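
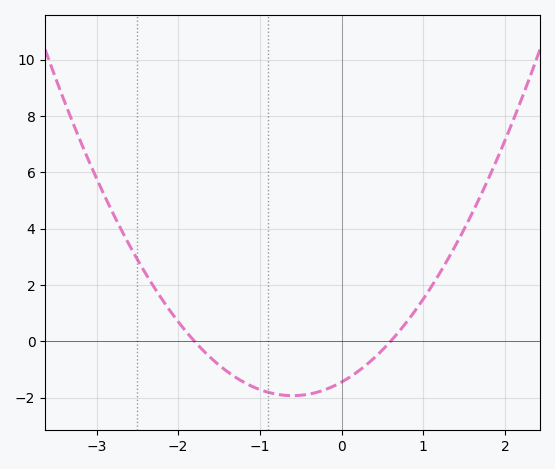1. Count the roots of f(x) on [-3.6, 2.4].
2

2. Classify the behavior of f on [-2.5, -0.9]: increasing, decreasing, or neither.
decreasing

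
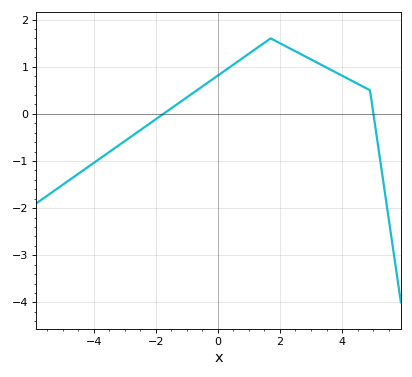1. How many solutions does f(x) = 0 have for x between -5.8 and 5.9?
2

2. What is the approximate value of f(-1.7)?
0.024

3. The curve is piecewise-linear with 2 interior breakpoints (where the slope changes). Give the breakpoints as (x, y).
(1.7, 1.6); (4.9, 0.5)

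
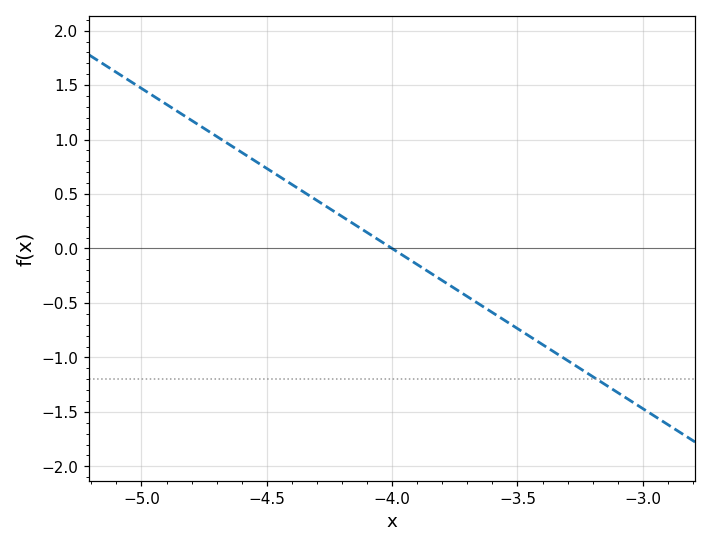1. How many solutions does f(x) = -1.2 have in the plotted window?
1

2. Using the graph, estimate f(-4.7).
1.03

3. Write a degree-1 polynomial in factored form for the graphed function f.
y = -1.47(x + 4)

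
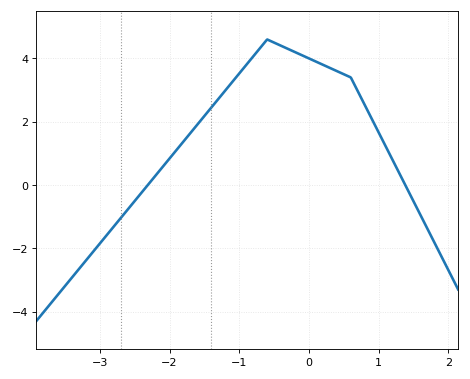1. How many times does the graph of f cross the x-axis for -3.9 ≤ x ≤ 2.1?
2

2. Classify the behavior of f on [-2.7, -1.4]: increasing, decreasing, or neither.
increasing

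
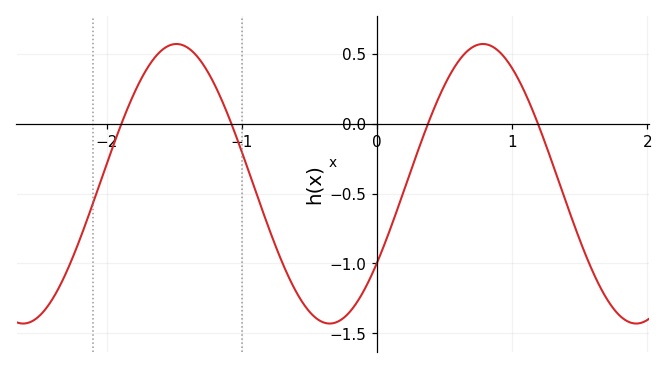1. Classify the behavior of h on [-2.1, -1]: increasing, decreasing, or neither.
neither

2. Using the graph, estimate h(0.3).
-0.2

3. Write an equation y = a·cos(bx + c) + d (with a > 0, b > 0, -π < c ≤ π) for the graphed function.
y = 1cos(2.77x - 2.17) - 0.43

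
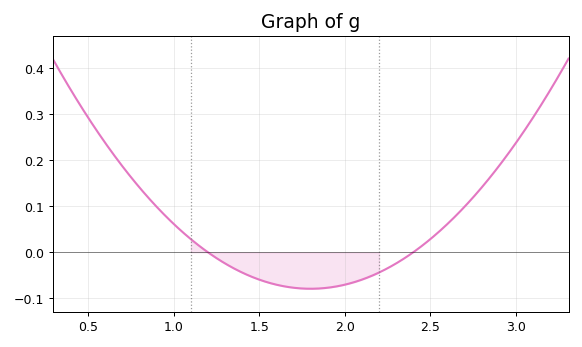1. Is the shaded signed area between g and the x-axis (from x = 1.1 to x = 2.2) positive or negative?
negative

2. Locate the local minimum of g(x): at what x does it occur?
1.8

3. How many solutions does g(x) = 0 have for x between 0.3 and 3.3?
2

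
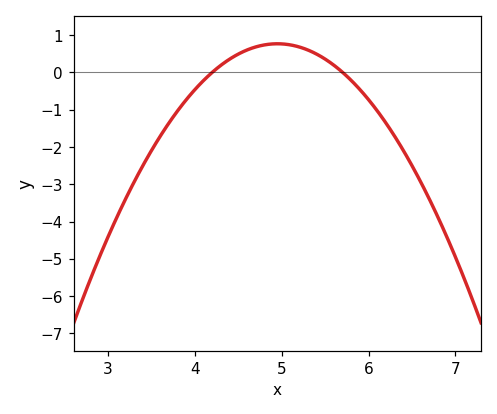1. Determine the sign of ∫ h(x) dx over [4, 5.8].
positive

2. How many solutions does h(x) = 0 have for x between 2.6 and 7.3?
2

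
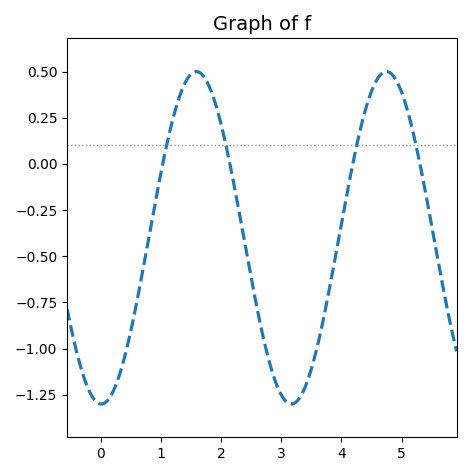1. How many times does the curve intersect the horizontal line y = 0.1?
4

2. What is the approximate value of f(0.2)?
-1.25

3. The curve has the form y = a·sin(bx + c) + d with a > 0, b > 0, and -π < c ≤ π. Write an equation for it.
y = 0.9sin(2x - 1.6) - 0.4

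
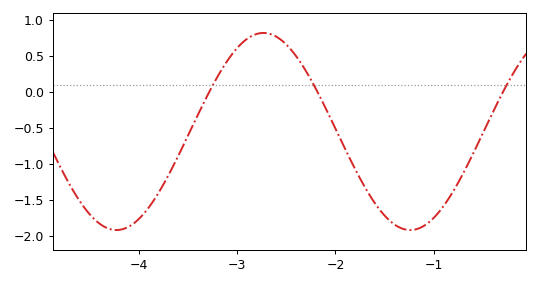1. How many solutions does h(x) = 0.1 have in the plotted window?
3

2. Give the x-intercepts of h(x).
-3.3, -2.2, -0.3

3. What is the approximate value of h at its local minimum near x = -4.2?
-1.9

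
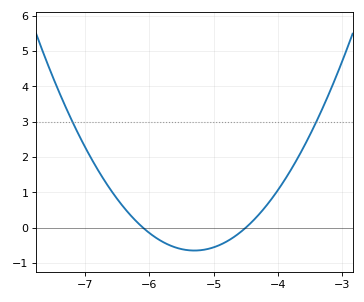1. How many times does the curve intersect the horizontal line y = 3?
2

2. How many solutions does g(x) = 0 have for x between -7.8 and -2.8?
2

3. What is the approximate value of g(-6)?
-0.151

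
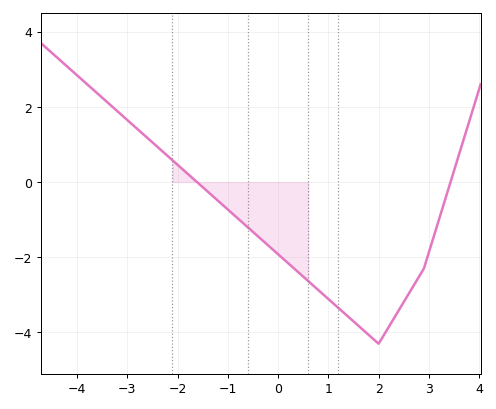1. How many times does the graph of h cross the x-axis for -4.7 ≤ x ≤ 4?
2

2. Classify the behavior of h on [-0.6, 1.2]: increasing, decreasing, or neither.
decreasing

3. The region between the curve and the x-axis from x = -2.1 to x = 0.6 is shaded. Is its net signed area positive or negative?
negative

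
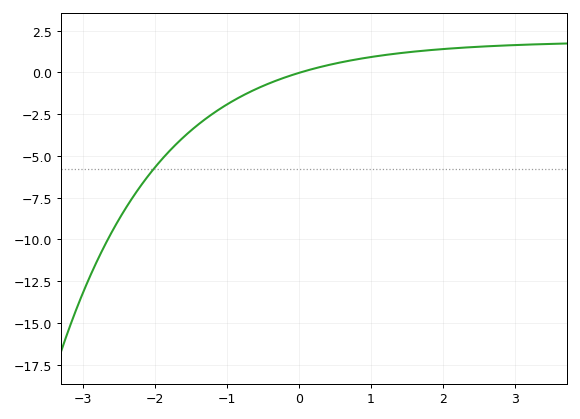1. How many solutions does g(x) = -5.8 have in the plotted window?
1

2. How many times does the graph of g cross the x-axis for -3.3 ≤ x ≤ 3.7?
1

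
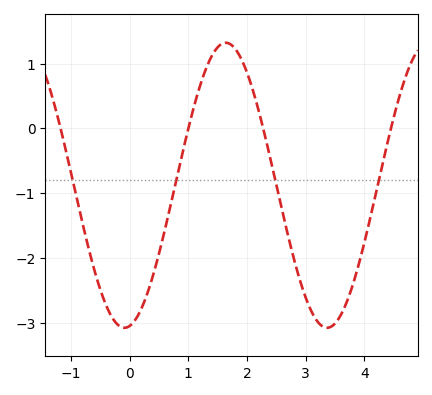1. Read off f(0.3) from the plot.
-2.6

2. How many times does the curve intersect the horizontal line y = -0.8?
4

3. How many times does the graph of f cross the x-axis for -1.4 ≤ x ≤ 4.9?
4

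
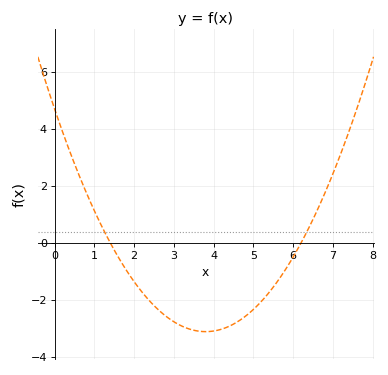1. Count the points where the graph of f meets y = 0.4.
2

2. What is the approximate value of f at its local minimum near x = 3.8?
-3.11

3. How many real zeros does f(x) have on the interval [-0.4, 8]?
2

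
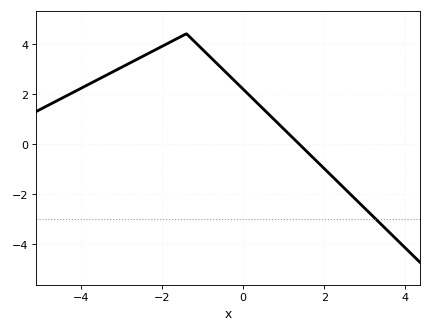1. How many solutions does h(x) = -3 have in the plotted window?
1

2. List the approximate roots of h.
1.4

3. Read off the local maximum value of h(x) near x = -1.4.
4.4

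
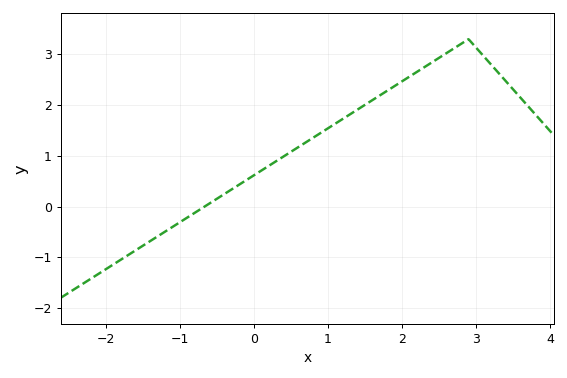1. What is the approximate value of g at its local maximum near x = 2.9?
3.3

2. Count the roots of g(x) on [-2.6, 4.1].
1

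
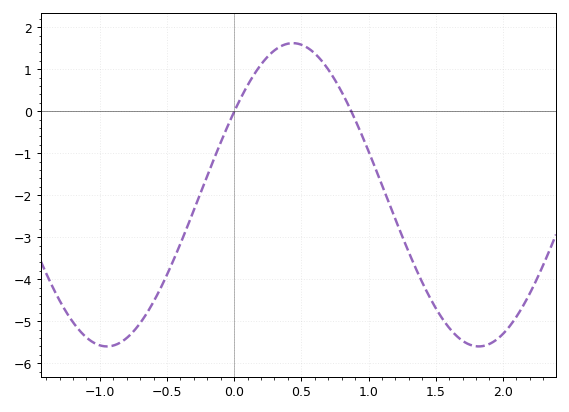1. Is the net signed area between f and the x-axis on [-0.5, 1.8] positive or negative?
negative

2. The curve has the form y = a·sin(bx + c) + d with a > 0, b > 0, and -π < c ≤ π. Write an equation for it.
y = 3.61sin(2.3x + 0.58) - 1.99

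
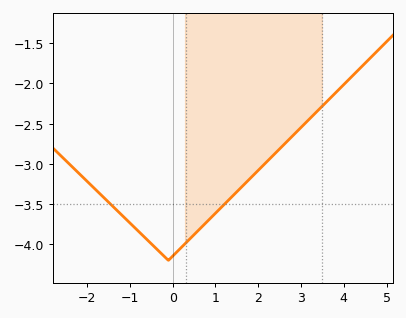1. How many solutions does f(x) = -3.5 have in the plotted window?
2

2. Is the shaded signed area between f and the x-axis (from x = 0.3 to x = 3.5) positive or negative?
negative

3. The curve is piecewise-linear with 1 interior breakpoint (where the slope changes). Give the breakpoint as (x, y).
(-0.1, -4.2)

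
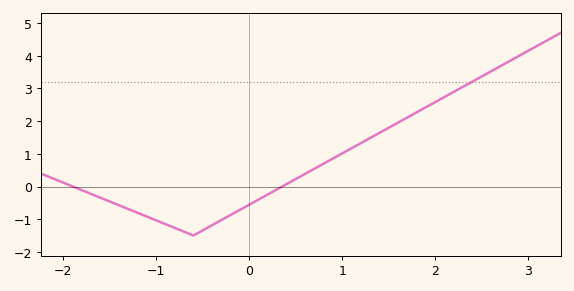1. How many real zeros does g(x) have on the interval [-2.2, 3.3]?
2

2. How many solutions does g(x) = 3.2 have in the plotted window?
1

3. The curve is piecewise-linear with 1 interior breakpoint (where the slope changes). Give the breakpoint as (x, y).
(-0.6, -1.5)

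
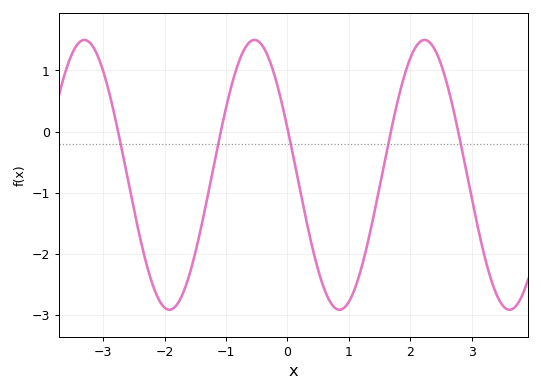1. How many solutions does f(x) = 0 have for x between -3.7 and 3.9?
5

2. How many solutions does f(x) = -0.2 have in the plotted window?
5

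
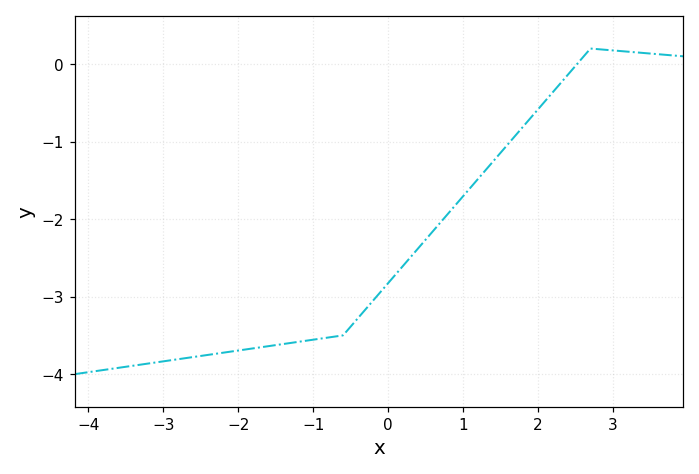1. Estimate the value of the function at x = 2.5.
0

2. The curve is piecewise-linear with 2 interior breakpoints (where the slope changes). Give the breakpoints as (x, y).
(-0.6, -3.5); (2.7, 0.2)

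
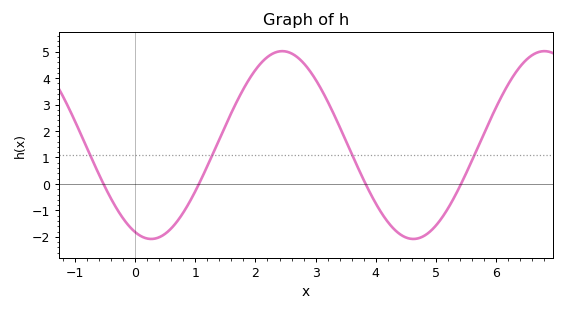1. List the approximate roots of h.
-0.6, 1, 3.8, 5.4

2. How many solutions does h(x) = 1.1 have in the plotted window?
4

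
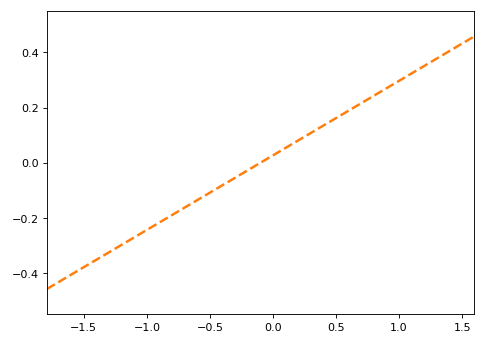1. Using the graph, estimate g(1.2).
0.36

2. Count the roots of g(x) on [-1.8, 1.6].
1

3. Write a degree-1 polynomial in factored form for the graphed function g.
y = 0.27(x + 0.1)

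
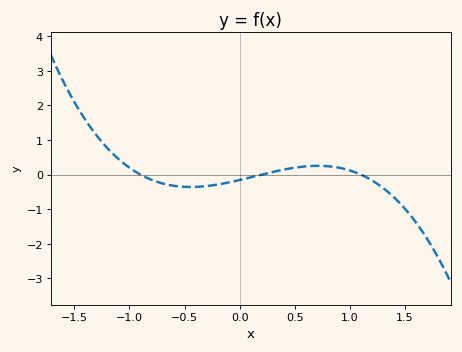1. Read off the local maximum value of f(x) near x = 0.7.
0.253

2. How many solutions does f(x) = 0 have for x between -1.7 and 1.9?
3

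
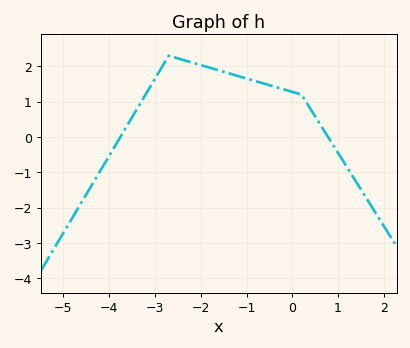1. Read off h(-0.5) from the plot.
1.5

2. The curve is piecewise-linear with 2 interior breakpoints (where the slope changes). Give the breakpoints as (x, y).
(-2.7, 2.3); (0.2, 1.2)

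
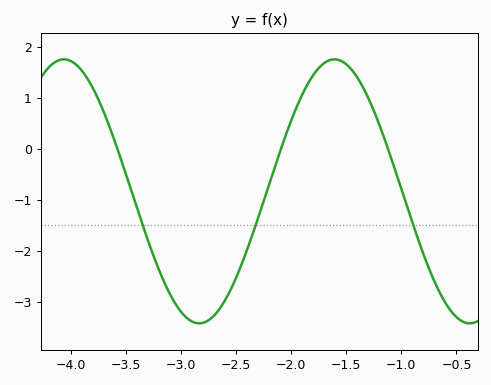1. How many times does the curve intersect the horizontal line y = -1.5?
3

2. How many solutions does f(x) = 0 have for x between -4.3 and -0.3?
3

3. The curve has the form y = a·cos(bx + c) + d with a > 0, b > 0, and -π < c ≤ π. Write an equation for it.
y = 2.59cos(2.56x - 2.17) - 0.83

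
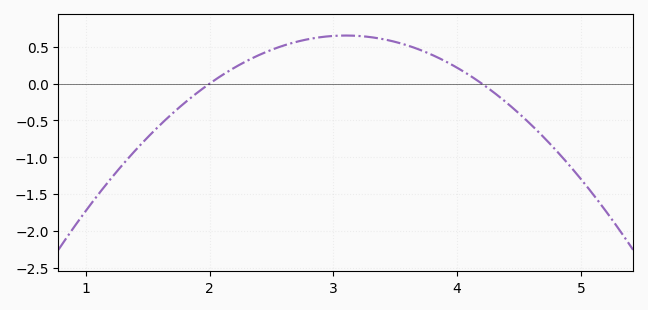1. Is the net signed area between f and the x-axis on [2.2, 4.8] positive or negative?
positive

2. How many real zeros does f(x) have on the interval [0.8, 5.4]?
2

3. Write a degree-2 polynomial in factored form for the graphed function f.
y = -0.54(x - 2)(x - 4.2)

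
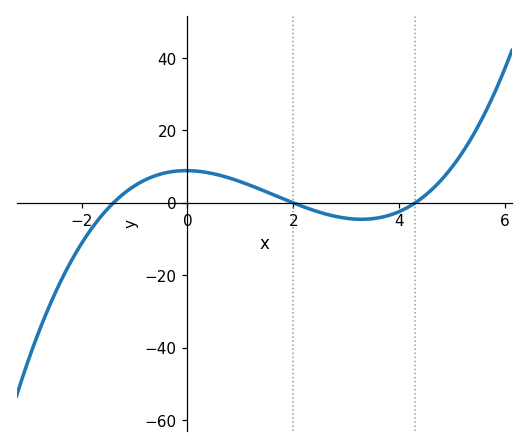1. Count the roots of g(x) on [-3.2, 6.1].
3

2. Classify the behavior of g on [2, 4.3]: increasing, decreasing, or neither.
neither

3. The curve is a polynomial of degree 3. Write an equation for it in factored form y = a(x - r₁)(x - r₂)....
y = 0.74(x + 1.4)(x - 2)(x - 4.3)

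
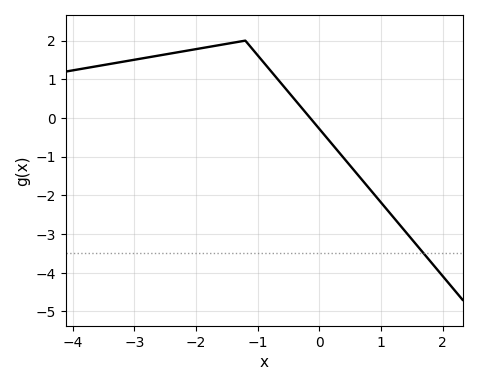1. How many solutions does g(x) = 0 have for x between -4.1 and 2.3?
1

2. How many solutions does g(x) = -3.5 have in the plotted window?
1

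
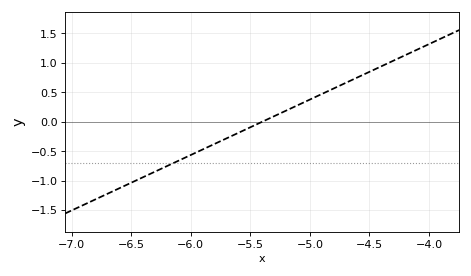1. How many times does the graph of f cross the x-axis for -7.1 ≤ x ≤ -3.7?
1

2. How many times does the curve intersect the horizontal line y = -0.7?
1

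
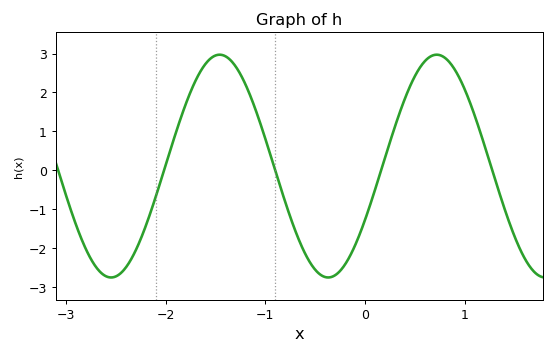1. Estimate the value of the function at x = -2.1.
-0.7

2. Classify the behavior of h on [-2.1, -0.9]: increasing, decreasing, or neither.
neither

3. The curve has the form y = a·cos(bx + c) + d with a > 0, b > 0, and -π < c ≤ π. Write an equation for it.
y = 2.86cos(2.9x - 2.1) + 0.11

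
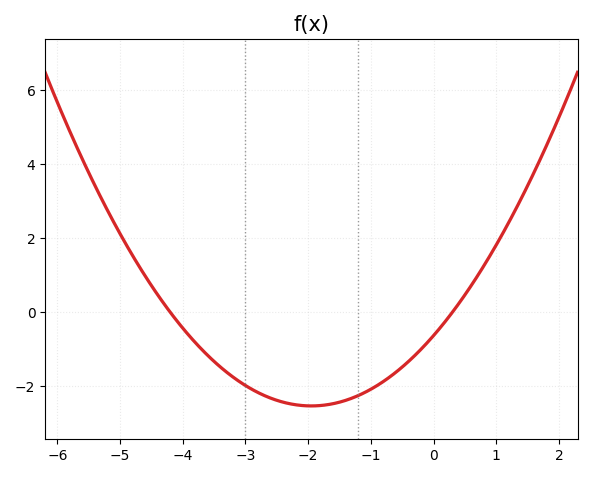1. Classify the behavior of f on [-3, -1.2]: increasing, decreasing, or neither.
neither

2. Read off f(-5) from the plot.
2.2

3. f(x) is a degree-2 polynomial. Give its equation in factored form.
y = 0.5(x + 4.2)(x - 0.3)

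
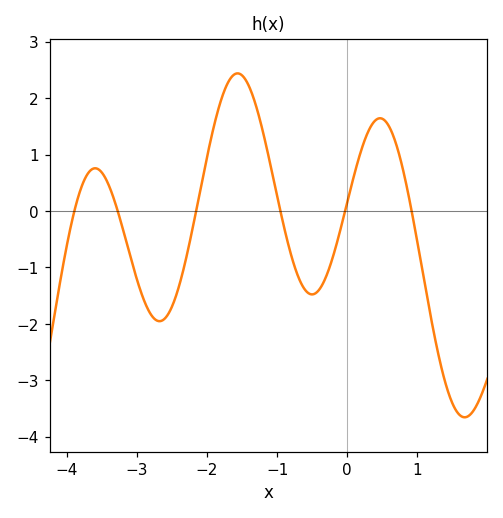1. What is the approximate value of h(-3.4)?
0.454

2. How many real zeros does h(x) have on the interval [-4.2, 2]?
6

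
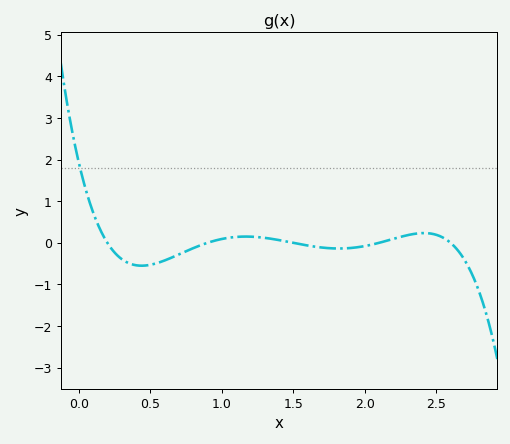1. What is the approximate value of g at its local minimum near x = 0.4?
-0.55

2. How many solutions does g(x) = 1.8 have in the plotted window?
1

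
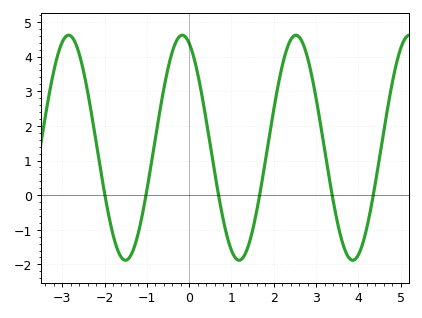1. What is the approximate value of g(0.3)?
2.89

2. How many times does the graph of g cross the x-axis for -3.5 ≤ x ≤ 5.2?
6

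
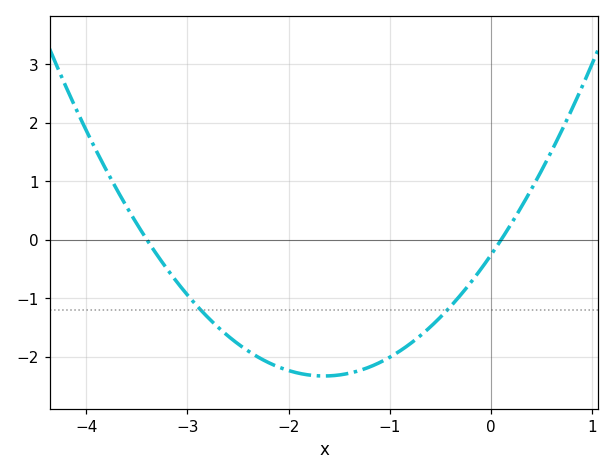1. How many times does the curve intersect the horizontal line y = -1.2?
2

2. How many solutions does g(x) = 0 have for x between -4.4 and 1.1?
2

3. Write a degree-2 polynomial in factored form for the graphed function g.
y = 0.76(x + 3.4)(x - 0.1)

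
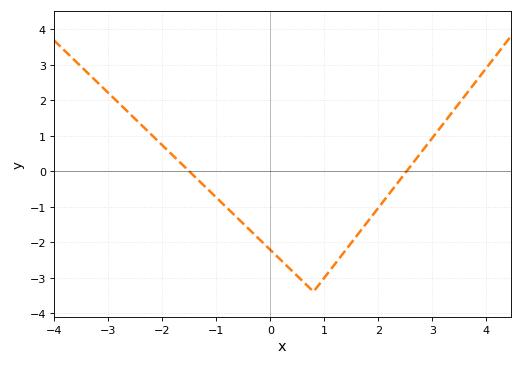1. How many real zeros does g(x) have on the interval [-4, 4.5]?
2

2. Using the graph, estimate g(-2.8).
1.9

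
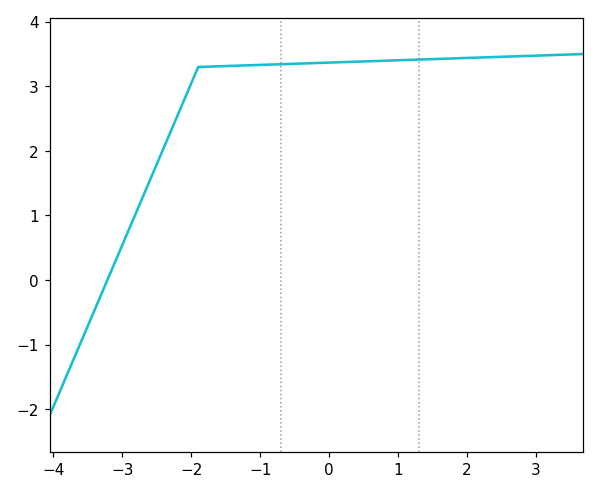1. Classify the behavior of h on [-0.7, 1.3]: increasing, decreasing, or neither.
increasing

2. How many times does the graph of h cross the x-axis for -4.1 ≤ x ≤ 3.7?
1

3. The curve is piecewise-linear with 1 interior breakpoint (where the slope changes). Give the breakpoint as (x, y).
(-1.9, 3.3)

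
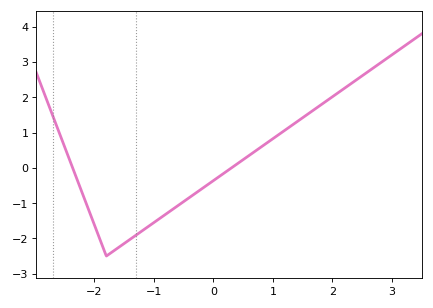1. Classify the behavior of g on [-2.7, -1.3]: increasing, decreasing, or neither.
neither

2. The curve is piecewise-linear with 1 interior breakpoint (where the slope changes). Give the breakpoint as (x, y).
(-1.8, -2.5)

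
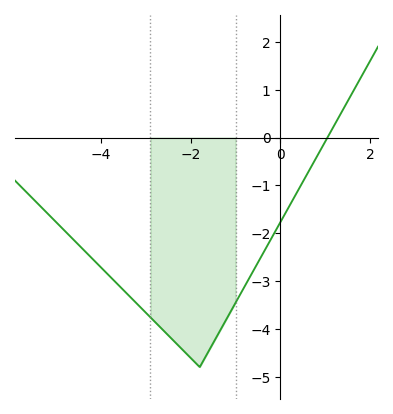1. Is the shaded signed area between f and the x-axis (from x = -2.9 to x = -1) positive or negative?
negative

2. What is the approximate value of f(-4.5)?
-2.2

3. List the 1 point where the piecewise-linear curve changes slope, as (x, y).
(-1.8, -4.8)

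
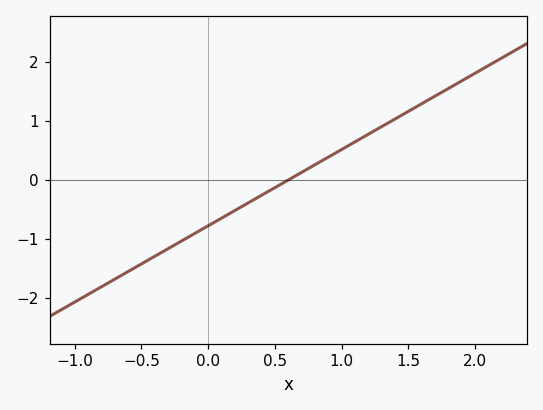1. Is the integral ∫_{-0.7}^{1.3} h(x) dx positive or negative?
negative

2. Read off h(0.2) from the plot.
-0.516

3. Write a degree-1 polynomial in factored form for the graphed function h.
y = 1.29(x - 0.6)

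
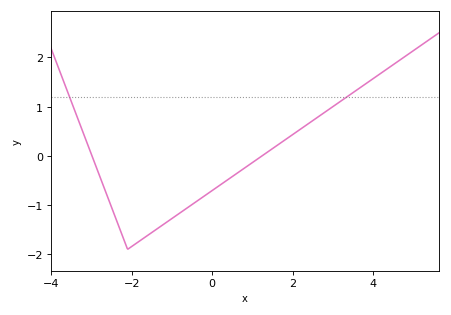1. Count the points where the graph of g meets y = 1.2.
2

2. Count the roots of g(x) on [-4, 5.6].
2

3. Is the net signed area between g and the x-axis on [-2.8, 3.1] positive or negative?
negative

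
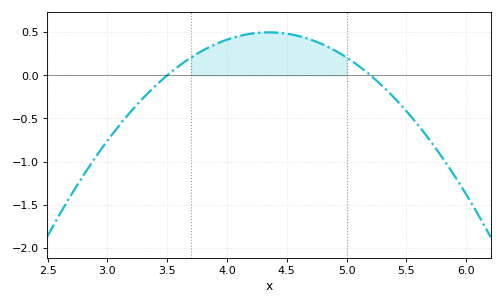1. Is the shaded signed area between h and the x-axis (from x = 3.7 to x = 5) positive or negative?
positive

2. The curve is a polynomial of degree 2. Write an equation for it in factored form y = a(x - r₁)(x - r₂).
y = -0.69(x - 3.5)(x - 5.2)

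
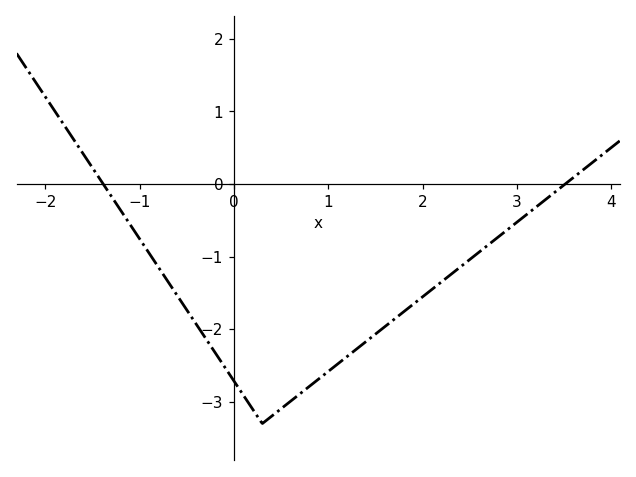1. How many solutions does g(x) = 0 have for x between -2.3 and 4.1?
2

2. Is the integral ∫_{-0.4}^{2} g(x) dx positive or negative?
negative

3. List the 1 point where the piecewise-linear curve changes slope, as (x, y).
(0.3, -3.3)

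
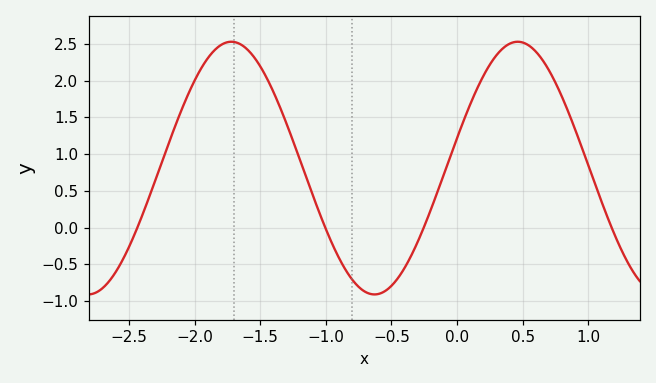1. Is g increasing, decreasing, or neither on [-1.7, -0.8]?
decreasing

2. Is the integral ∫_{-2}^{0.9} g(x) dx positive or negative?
positive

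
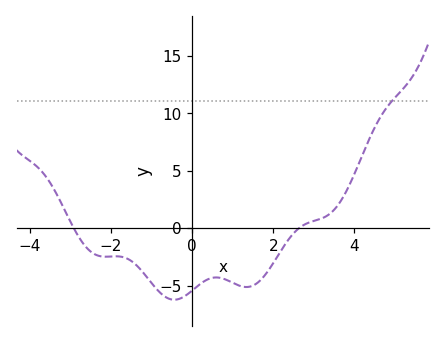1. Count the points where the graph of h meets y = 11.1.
1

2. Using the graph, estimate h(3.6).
2.02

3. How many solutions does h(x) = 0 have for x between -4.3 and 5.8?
2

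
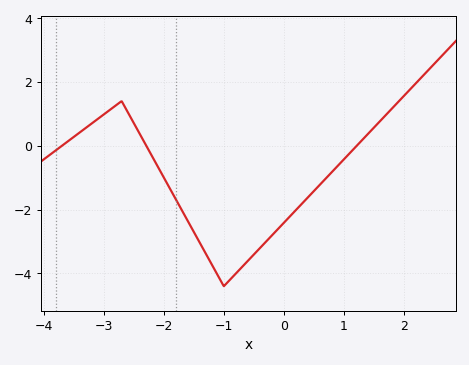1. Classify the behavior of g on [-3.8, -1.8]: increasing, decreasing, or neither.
neither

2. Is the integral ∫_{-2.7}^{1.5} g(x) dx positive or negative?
negative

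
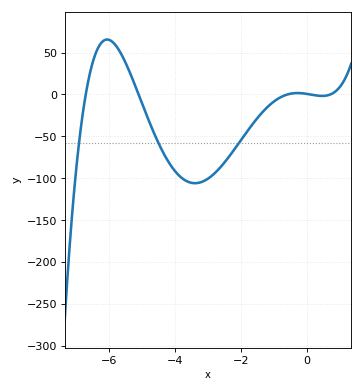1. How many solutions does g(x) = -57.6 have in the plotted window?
3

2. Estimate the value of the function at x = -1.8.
-45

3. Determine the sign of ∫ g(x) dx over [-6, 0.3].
negative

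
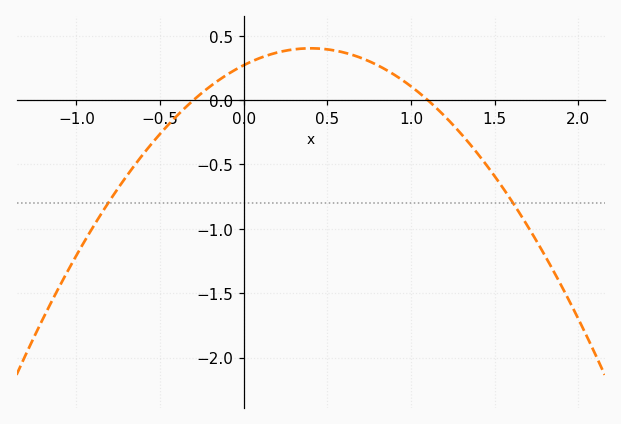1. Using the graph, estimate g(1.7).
-0.984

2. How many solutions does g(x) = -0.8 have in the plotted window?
2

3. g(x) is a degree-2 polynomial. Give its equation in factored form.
y = -0.82(x + 0.3)(x - 1.1)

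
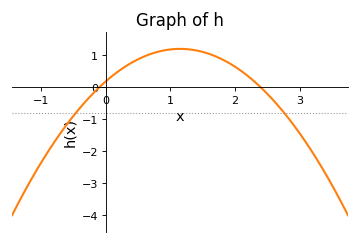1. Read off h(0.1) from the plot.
0.354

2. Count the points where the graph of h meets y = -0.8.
2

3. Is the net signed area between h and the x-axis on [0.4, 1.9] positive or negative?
positive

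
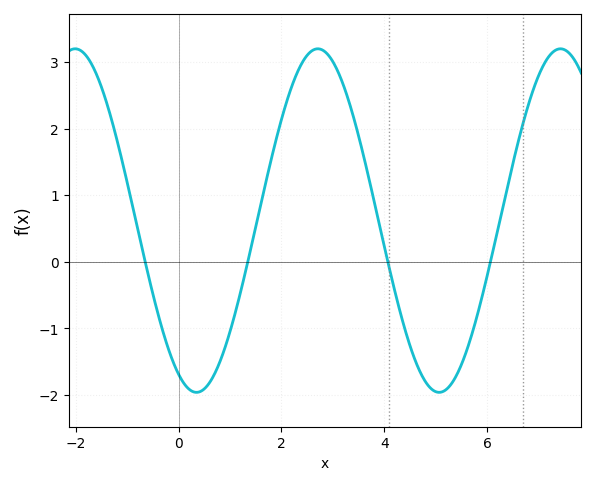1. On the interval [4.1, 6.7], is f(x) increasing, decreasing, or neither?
neither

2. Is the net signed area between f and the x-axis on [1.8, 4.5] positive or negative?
positive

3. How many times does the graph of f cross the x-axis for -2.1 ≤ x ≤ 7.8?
4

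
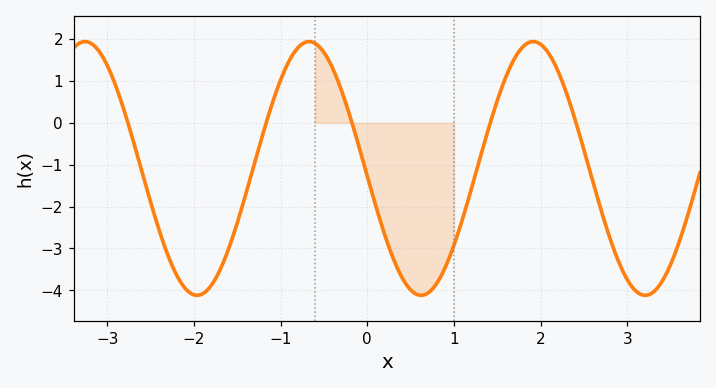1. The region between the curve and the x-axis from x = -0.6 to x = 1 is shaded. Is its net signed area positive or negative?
negative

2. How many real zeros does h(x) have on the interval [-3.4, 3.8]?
5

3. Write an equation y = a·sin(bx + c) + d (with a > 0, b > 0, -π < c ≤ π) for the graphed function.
y = 3.03sin(2.43x - 3.08) - 1.09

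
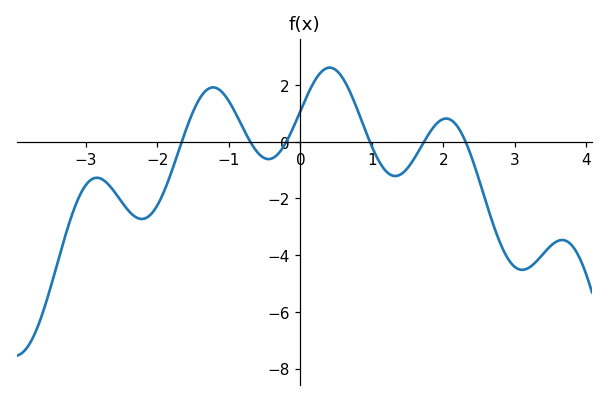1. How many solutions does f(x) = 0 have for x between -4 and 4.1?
6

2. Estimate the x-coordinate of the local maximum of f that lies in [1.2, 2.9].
2.04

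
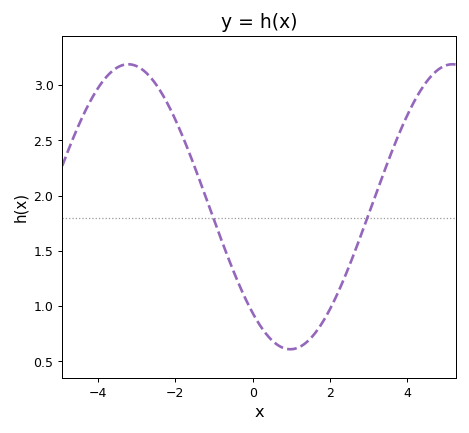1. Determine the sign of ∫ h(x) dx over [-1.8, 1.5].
positive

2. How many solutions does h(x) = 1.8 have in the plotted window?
2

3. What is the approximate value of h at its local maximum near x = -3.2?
3.2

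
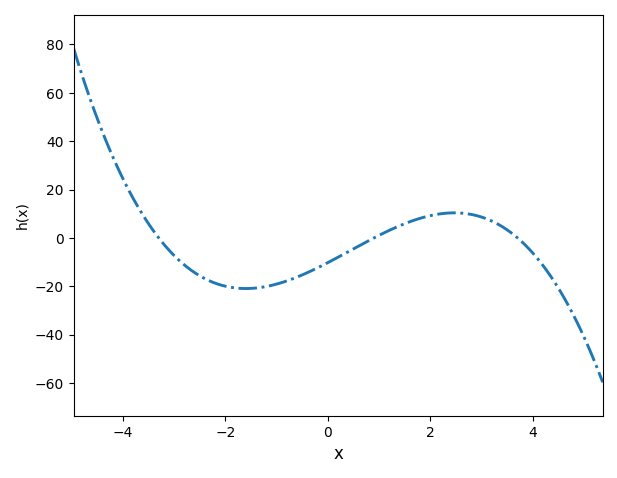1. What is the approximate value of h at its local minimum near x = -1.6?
-20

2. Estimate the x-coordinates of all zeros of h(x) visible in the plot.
-3.4, 1, 3.8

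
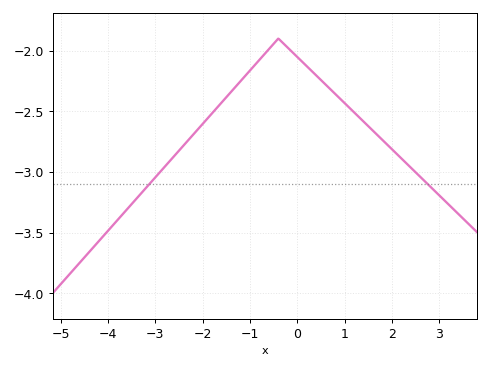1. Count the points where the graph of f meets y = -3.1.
2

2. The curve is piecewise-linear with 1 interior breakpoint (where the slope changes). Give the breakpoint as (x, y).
(-0.4, -1.9)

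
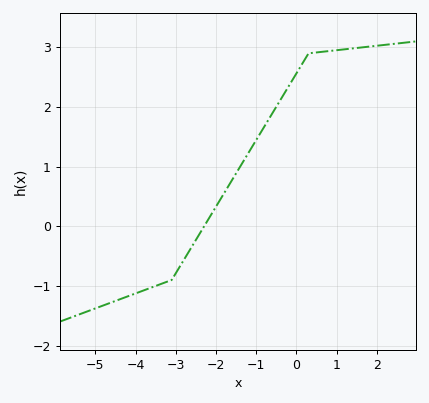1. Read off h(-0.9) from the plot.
1.6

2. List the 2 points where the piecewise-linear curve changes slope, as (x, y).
(-3.1, -0.9); (0.3, 2.9)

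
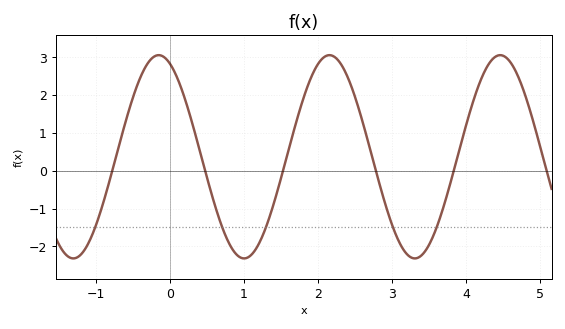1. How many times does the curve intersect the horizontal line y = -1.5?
5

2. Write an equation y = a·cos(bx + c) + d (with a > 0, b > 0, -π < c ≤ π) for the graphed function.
y = 2.69cos(2.72x + 0.422) + 0.37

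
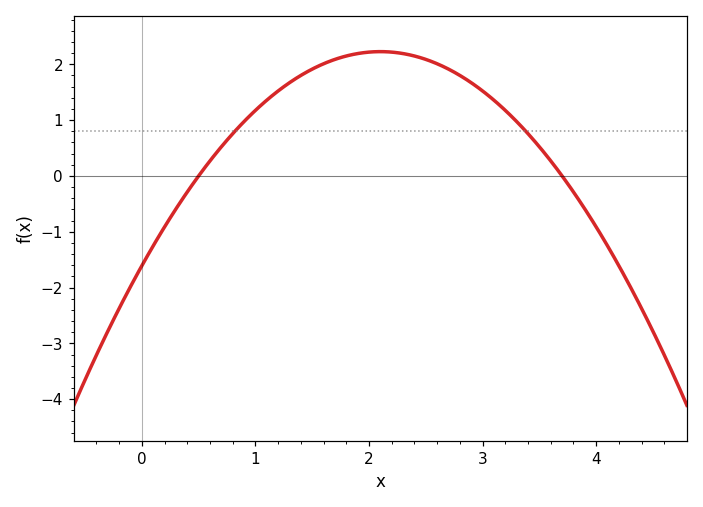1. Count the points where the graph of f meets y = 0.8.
2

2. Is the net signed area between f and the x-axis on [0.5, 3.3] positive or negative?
positive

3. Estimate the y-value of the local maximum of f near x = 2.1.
2.2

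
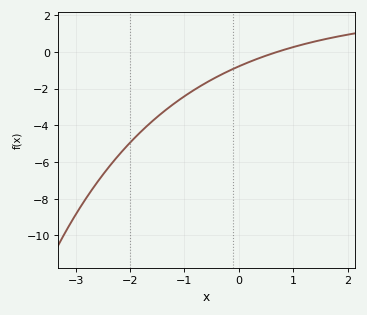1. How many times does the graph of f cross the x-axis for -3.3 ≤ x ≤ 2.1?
1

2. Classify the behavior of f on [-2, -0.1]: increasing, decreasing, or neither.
increasing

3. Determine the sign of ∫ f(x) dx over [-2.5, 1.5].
negative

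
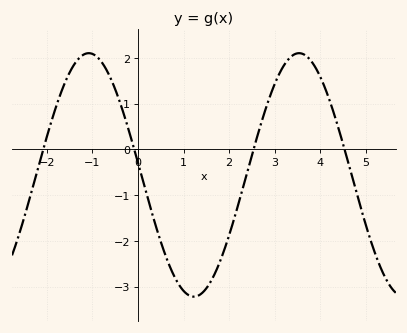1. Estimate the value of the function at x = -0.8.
1.9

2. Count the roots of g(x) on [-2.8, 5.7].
4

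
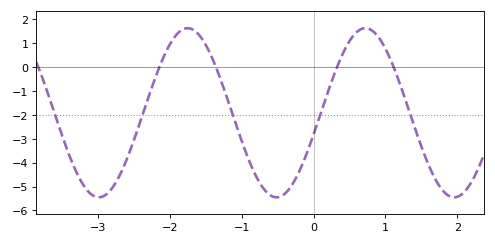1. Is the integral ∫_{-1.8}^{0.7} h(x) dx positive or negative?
negative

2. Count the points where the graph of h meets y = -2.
5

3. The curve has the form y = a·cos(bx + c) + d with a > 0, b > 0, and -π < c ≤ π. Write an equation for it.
y = 3.54cos(2.54x - 1.83) - 1.91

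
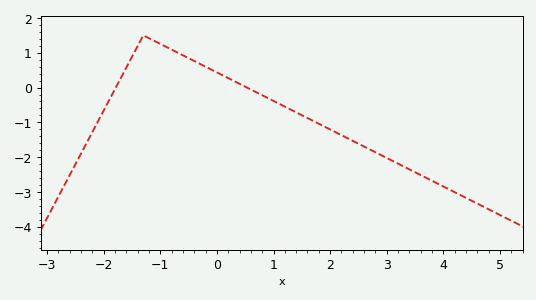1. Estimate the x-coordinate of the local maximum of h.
-1.2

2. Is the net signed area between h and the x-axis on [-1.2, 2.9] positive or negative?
negative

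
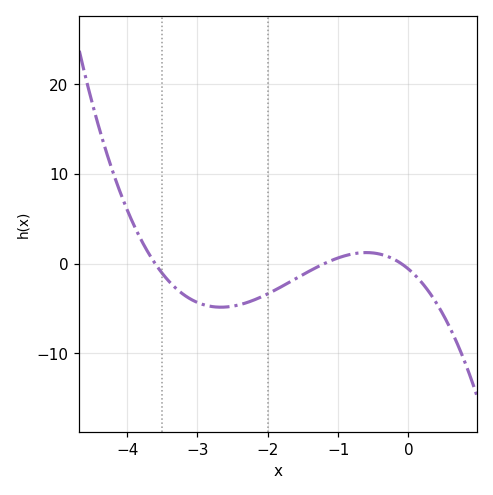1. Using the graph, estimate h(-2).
-3.36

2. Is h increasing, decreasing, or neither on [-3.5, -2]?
neither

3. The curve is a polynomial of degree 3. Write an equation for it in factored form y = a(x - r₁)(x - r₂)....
y = -1.38(x + 3.6)(x + 1.2)(x + 0.1)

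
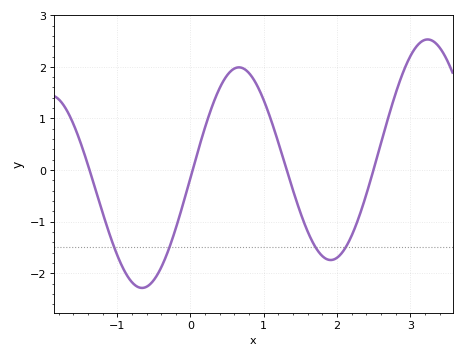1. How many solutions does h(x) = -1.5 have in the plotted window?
4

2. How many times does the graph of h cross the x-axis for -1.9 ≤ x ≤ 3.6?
4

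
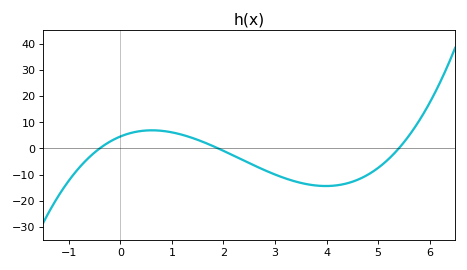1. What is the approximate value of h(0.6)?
7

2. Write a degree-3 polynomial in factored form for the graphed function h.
y = 1.11(x + 0.4)(x - 1.9)(x - 5.4)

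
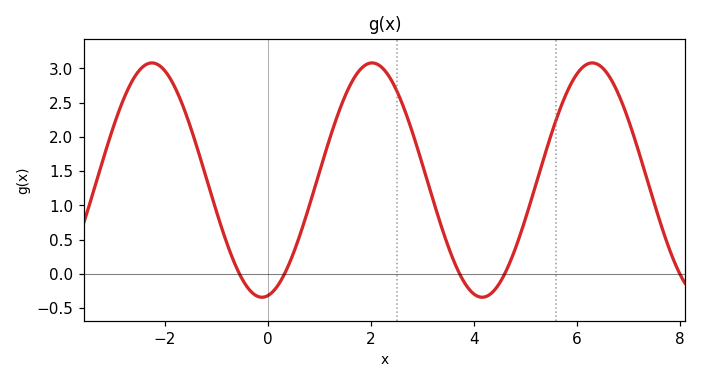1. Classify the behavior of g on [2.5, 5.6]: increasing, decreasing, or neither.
neither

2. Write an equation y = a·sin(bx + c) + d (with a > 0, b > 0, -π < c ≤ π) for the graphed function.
y = 1.71sin(1.5x - 1.4) + 1.37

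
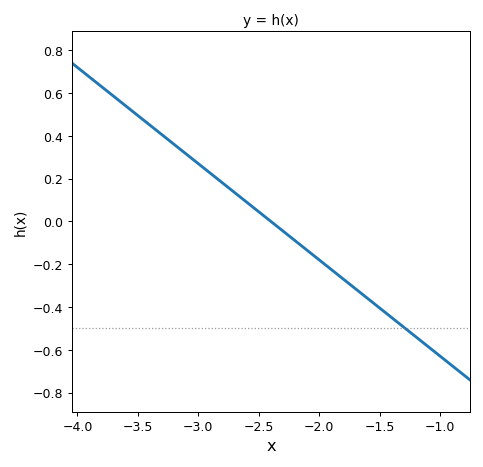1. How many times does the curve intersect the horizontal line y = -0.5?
1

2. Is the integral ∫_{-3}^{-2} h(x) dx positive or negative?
positive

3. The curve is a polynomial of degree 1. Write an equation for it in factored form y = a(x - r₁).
y = -0.45(x + 2.4)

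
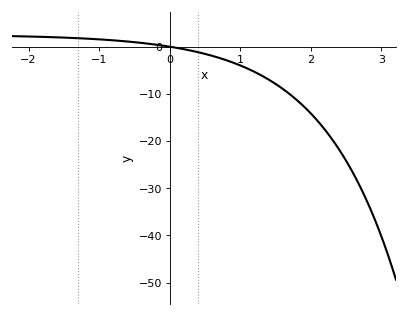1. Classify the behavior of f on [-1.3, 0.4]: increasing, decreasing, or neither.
decreasing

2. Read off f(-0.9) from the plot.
2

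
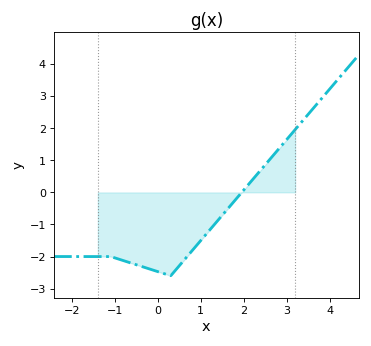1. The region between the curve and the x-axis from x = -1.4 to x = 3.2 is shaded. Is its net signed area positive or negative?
negative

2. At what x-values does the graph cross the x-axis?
1.95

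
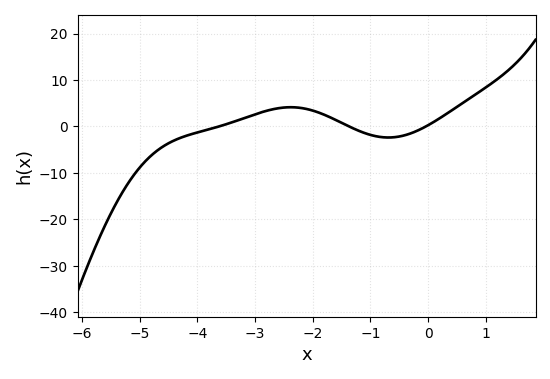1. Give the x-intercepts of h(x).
-3.63, -1.37, -0.04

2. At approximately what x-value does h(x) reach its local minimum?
-0.688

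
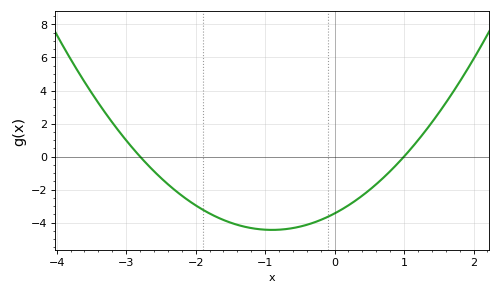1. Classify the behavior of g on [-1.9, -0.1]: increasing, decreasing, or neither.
neither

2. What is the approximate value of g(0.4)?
-2.36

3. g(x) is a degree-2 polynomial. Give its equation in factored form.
y = 1.23(x + 2.8)(x - 1)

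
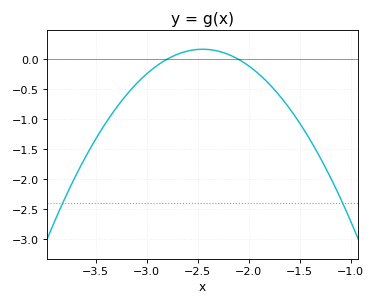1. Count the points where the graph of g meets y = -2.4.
2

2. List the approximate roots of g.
-2.8, -2.1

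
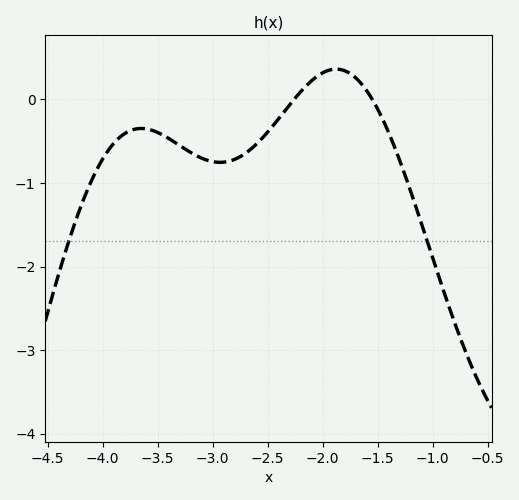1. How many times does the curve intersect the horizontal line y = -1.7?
2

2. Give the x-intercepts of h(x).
-2.26, -1.55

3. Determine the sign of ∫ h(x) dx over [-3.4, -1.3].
negative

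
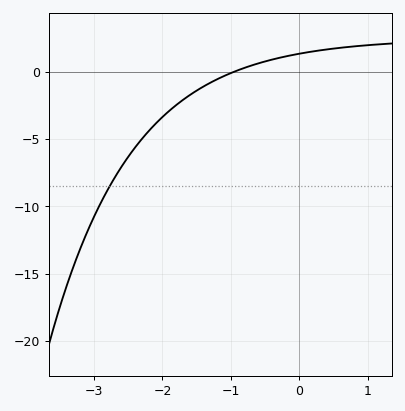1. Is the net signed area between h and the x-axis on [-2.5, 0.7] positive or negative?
negative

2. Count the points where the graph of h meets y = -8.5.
1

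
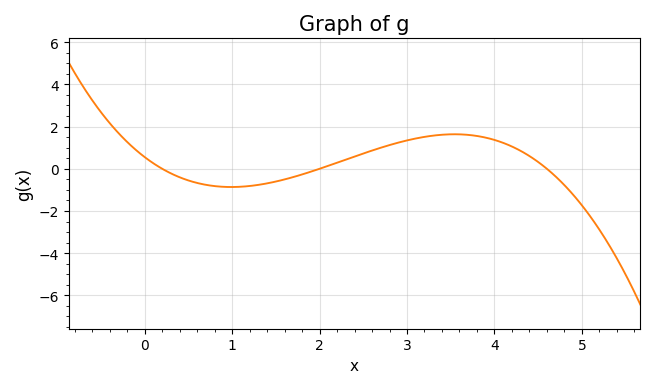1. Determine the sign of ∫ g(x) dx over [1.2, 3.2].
positive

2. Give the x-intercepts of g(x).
0.2, 2, 4.6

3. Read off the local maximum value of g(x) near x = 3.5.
1.64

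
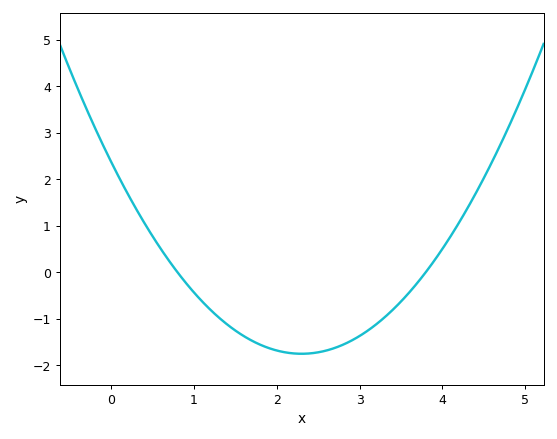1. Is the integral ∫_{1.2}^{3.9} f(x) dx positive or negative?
negative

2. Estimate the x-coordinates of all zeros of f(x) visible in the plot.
0.8, 3.8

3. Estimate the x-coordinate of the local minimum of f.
2.3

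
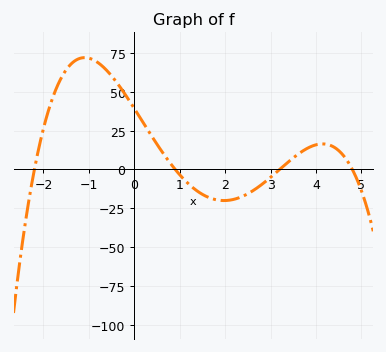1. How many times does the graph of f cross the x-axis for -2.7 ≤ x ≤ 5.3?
4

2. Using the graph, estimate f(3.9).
14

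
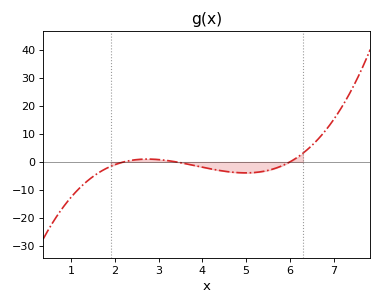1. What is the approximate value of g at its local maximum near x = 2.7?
1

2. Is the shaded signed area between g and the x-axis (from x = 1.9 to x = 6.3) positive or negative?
negative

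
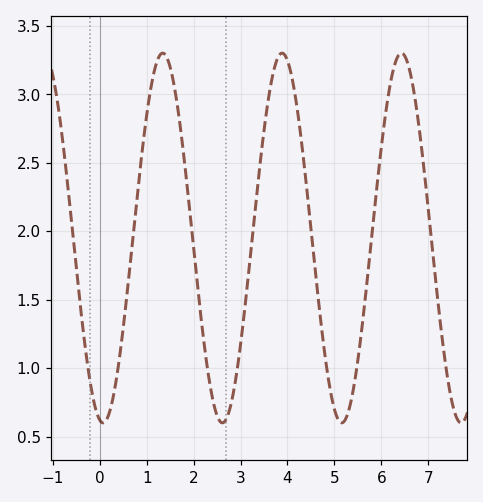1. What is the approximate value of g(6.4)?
3.3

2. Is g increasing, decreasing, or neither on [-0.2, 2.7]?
neither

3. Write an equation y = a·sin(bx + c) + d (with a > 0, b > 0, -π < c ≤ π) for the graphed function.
y = 1.35sin(2.5x - 1.7) + 1.95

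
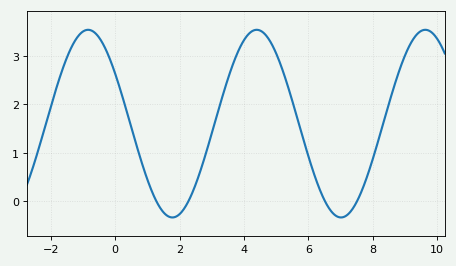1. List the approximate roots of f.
1.2, 2.2, 6.6, 7.6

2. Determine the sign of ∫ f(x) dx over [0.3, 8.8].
positive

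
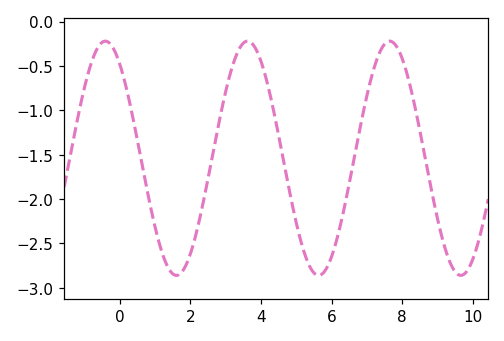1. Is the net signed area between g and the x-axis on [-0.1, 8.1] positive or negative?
negative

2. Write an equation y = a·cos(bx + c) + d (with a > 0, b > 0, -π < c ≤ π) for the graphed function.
y = 1.32cos(1.6x + 0.64) - 1.54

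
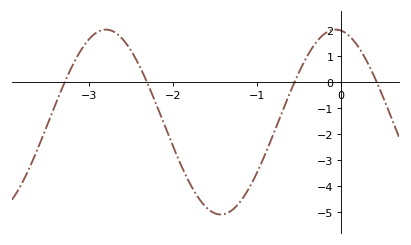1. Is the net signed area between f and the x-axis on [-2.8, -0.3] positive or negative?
negative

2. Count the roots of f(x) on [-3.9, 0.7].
4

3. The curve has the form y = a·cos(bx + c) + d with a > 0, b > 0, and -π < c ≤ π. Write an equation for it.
y = 3.55cos(2.3x + 0.15) - 1.54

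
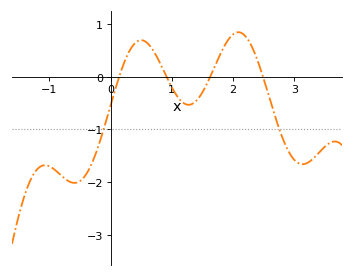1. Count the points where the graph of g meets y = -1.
2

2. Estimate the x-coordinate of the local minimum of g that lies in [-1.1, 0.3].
-0.592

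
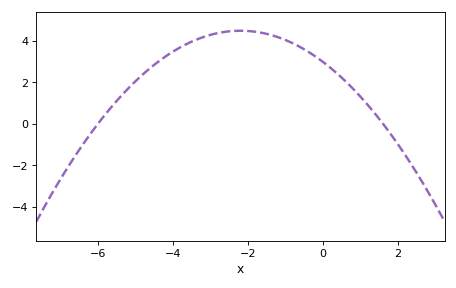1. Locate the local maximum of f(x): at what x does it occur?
-2.2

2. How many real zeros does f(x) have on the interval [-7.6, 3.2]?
2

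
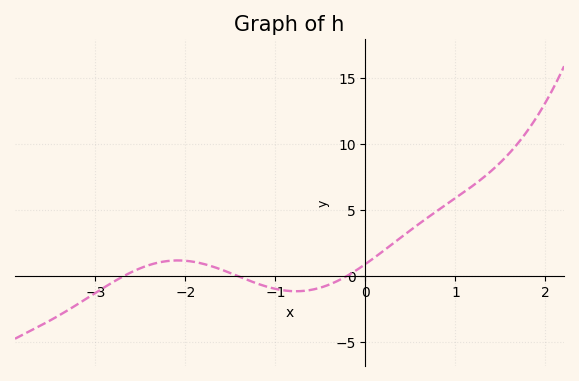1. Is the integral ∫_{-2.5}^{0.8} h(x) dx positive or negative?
positive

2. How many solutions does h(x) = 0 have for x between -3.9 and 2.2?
3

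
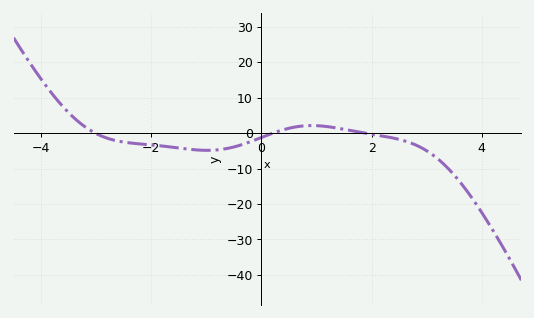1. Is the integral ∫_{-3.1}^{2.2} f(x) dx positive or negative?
negative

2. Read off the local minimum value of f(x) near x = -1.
-4.87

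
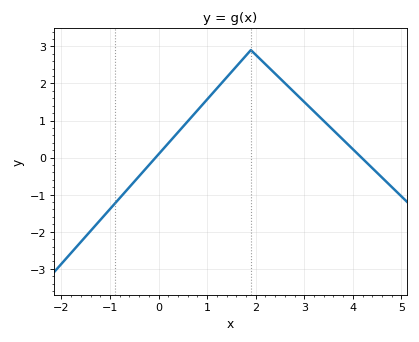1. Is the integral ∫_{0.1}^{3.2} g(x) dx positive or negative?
positive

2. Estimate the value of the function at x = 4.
0.2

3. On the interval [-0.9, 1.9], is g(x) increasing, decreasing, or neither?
increasing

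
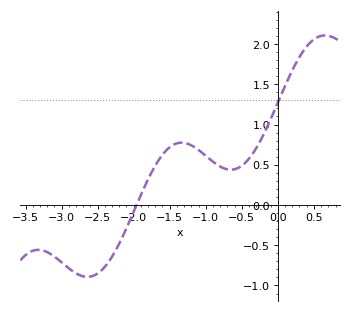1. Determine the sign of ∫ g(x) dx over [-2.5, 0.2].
positive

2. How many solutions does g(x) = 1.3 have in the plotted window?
1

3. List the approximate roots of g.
-2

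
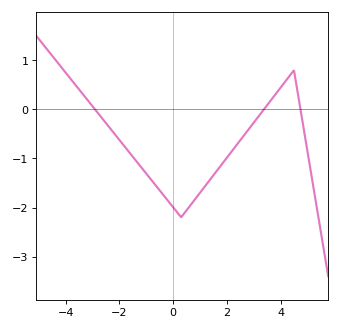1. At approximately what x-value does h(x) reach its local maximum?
4.5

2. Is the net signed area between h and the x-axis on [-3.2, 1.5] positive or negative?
negative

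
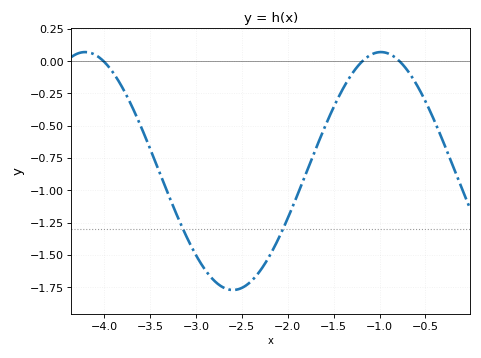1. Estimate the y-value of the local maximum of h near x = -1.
0.07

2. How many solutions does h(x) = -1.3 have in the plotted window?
2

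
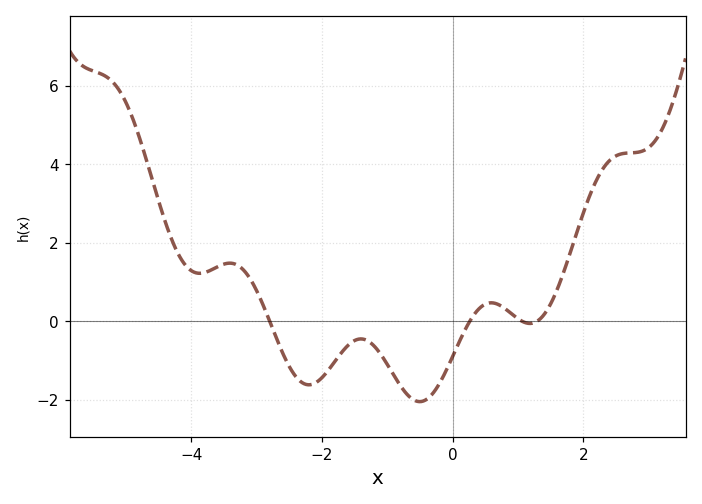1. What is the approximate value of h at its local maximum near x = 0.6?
0.4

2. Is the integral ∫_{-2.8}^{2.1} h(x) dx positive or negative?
negative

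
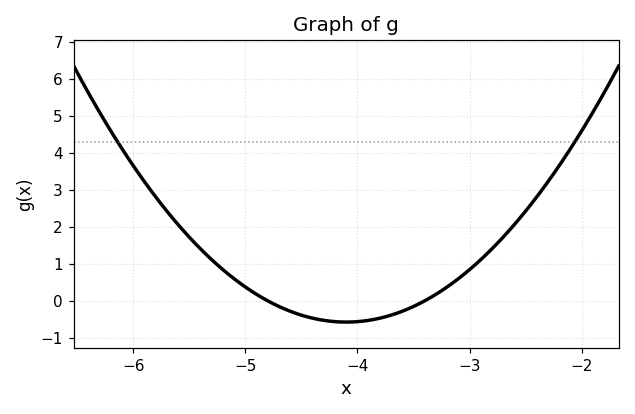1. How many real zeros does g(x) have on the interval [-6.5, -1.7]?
2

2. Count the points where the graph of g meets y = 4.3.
2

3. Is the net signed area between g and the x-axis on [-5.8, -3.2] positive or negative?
positive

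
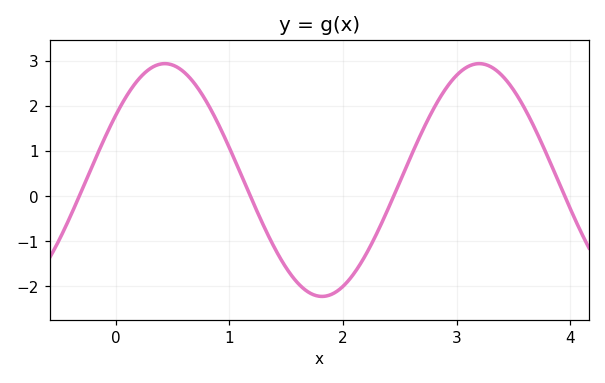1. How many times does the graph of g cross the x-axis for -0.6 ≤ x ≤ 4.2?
4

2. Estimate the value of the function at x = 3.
2.7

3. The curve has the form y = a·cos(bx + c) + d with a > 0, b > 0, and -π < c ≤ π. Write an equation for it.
y = 2.58cos(2.3x - 0.98) + 0.36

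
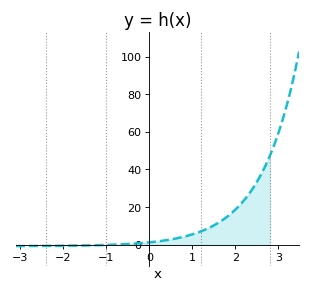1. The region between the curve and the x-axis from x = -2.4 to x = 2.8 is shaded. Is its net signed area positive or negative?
positive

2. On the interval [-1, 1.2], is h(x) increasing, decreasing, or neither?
increasing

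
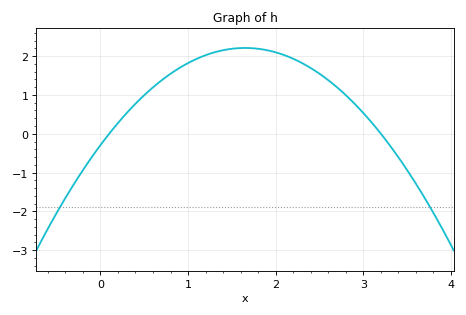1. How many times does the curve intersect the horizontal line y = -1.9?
2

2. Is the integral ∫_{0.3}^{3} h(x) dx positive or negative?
positive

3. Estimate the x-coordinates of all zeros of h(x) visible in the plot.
0.1, 3.2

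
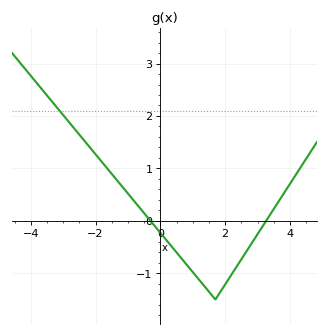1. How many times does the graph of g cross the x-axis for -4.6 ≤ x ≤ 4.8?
2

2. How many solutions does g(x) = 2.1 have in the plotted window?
1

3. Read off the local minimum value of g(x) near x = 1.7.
-1.5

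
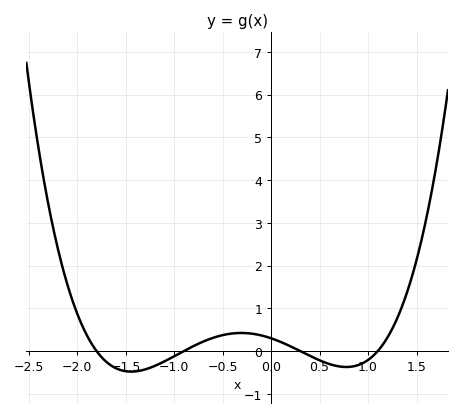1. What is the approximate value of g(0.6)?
-0.302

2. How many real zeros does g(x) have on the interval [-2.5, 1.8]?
4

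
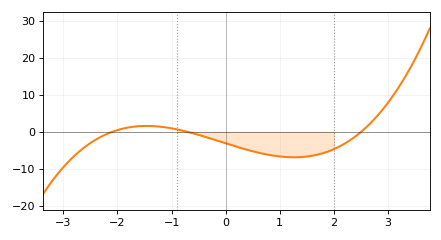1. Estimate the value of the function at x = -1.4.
1.61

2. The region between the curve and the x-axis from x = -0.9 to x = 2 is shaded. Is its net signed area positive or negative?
negative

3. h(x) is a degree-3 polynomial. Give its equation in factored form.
y = 0.84(x + 2.1)(x + 0.7)(x - 2.5)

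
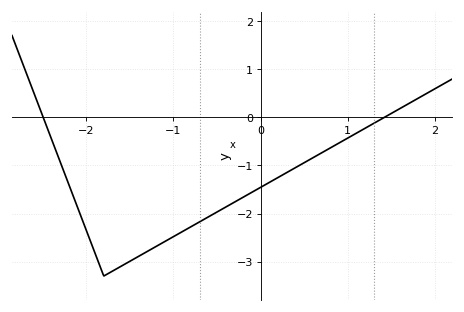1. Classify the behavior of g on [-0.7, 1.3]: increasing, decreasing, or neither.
increasing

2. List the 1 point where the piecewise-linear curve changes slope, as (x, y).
(-1.8, -3.3)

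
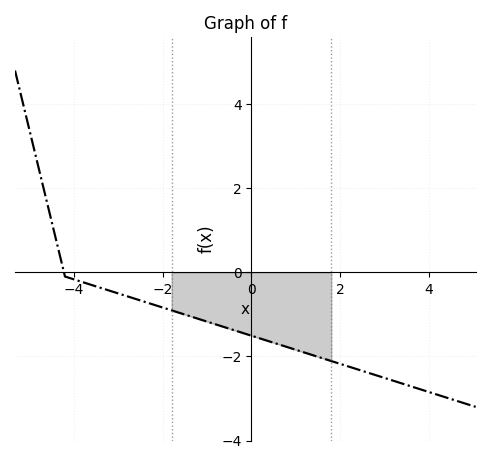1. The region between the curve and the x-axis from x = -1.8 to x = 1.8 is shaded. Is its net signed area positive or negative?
negative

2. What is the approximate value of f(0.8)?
-1.8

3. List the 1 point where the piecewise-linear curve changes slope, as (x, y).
(-4.2, -0.1)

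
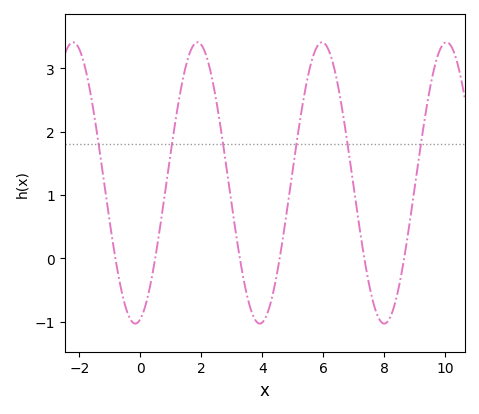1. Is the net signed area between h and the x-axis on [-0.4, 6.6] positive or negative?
positive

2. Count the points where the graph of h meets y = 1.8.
6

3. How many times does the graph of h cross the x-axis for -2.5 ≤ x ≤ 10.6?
6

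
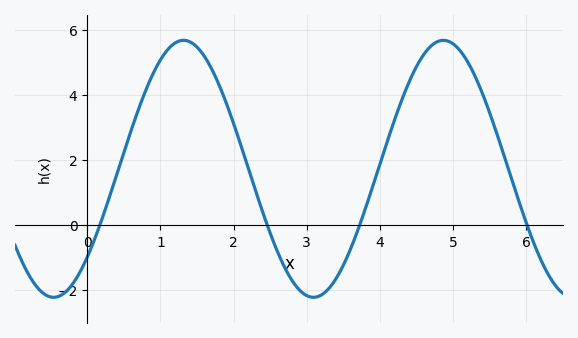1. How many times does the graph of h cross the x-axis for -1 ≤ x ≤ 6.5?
4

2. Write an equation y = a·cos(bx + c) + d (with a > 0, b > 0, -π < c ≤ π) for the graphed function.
y = 3.95cos(1.8x - 2.3) + 1.74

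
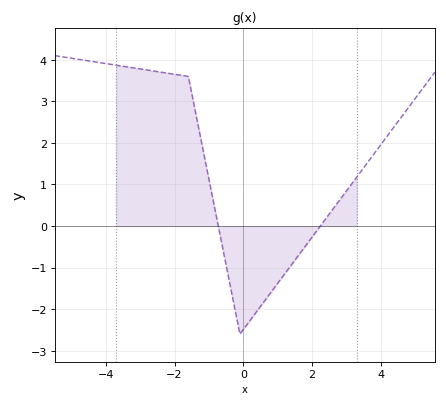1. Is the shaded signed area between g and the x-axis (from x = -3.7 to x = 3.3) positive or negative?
positive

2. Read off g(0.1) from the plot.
-2.4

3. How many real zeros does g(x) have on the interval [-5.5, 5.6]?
2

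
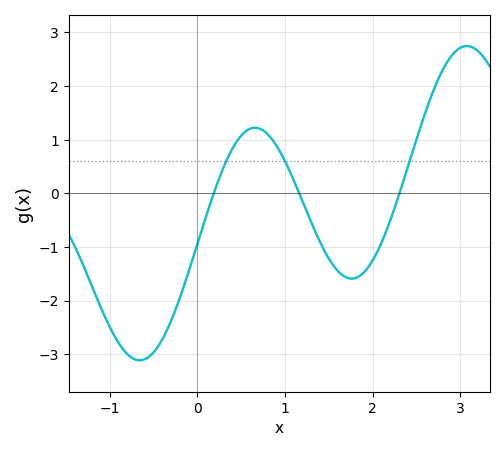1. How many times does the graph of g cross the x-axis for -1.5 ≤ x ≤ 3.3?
3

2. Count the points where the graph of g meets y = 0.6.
3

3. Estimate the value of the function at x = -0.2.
-1.95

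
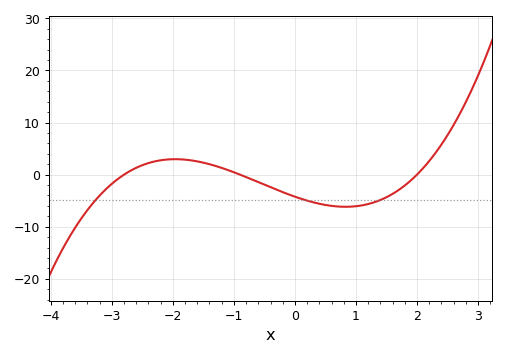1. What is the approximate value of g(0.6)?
-6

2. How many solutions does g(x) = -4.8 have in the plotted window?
3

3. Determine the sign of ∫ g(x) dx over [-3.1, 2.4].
negative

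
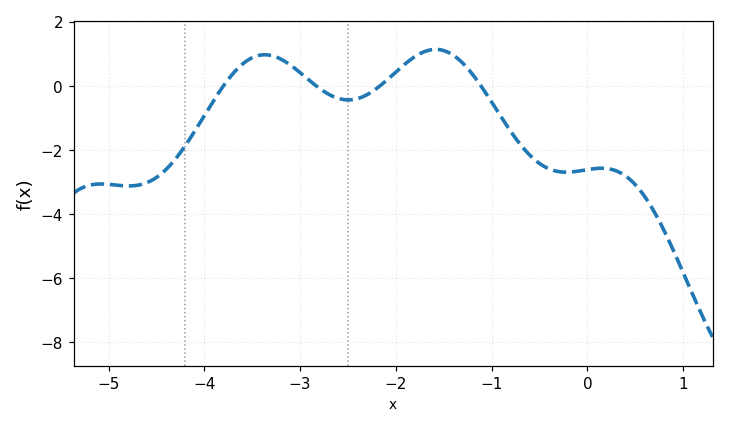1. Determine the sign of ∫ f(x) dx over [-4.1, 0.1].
negative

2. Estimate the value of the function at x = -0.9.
-1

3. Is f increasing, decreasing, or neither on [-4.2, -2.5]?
neither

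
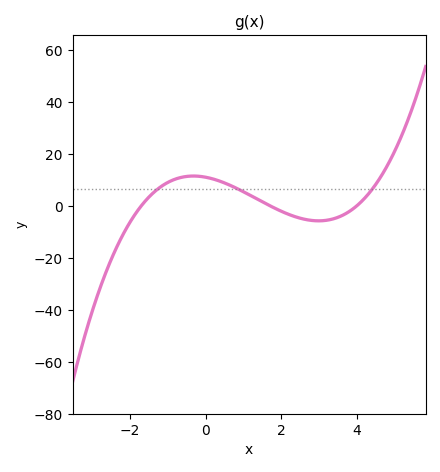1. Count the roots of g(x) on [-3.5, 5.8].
3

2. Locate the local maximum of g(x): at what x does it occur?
-0.4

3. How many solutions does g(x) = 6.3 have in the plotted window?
3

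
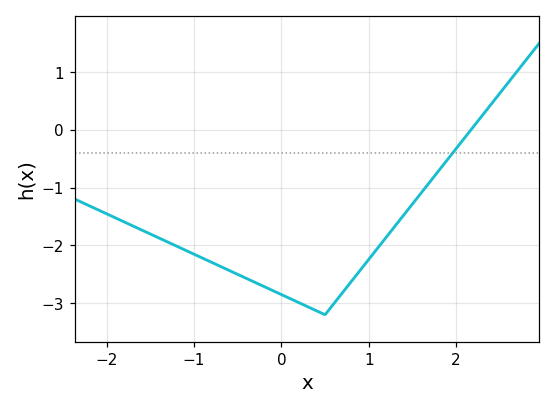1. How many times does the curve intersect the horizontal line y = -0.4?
1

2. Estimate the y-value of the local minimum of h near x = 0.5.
-3.2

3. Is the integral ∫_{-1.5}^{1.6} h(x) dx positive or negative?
negative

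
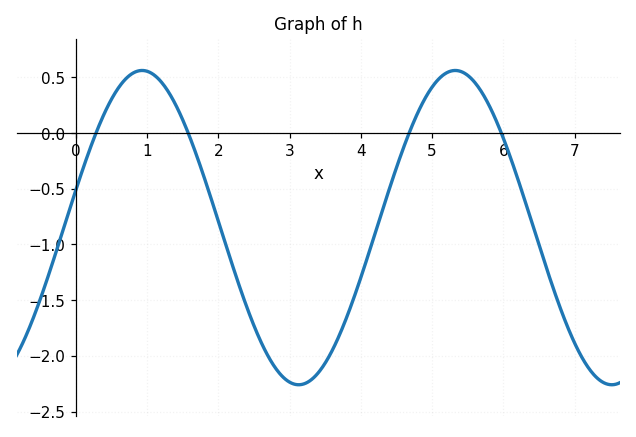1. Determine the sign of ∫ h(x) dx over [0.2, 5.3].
negative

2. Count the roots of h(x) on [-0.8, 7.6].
4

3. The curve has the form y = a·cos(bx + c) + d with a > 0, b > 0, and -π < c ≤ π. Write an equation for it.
y = 1.41cos(1.4x - 1.3) - 0.85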